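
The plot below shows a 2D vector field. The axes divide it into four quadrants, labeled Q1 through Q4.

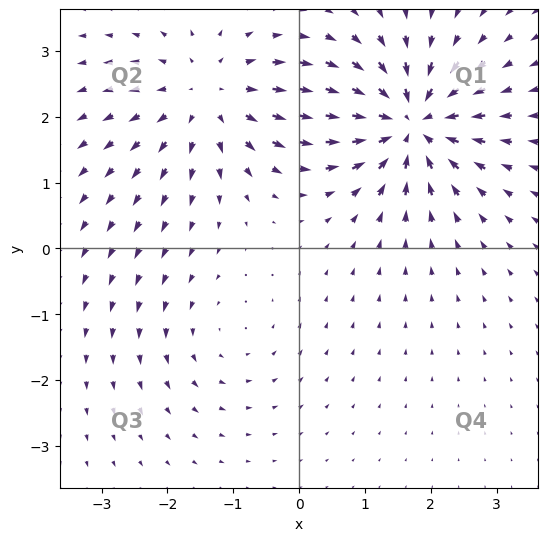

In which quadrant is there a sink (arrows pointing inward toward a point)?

Q1

The sink sits at approximately (1.7, 1.9), which lies in quadrant Q1. The divergence there is about -7, negative as expected for a sink.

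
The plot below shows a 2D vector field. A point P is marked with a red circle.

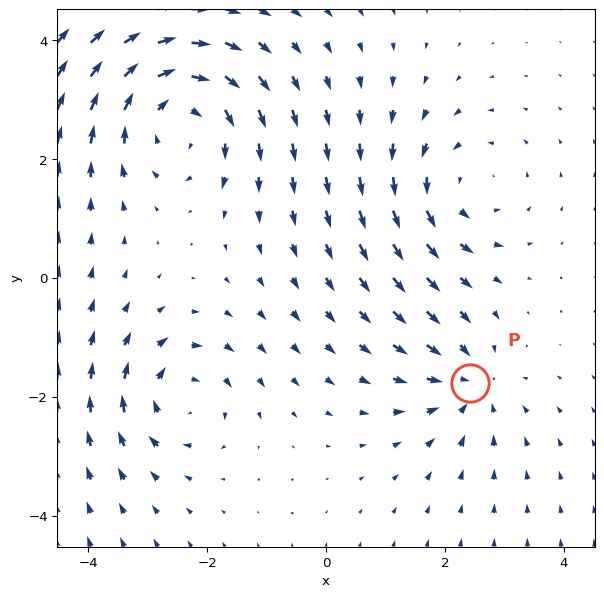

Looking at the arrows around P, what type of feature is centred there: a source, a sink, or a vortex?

sink

At P (2.4, -1.8) the arrows converge inward. Divergence about -3, curl ≈0 — negative divergence with near-zero curl is a sink.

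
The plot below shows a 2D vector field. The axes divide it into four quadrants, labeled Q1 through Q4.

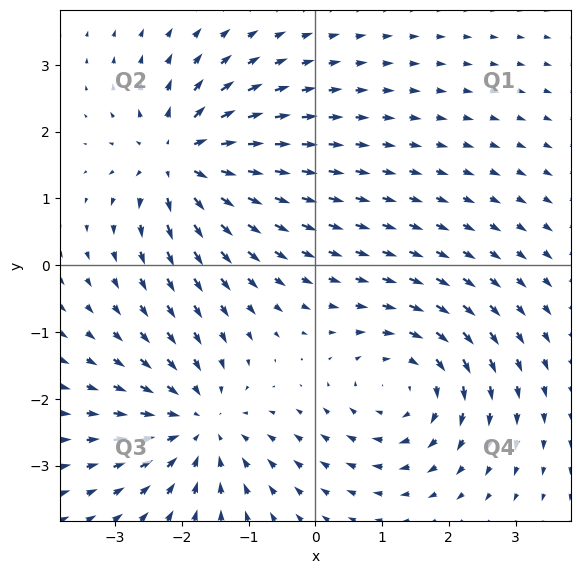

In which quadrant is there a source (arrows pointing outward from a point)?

The source sits at approximately (-2.0, 1.6), which lies in quadrant Q2. The divergence there is about +6, positive as expected for a source.

Q2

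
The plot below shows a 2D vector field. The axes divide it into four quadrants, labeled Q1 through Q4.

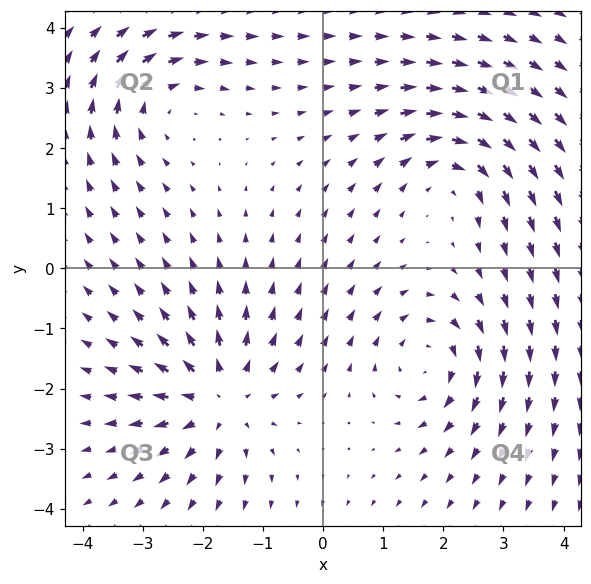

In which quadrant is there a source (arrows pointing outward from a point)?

Q3

The source sits at approximately (-1.7, -2.2), which lies in quadrant Q3. The divergence there is about +5, positive as expected for a source.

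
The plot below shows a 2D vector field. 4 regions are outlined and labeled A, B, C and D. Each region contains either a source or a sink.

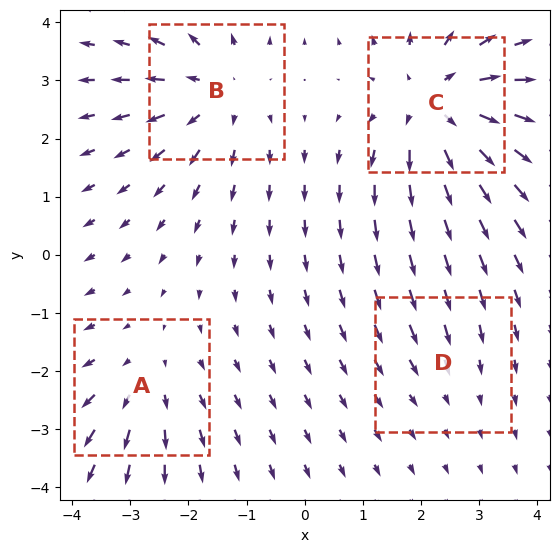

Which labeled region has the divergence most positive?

Divergence at each region's feature centre — A: about +3, B: about +4, C: about +6, D: about -2. Region C is most positive.

C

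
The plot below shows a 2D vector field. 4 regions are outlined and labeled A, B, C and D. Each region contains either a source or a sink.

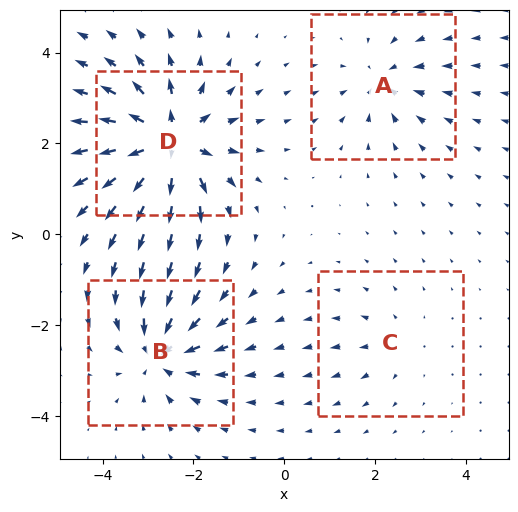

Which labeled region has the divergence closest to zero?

C

Divergence at each region's feature centre — A: about -4, B: about -6, C: about +2, D: about +8. Region C is closest to zero.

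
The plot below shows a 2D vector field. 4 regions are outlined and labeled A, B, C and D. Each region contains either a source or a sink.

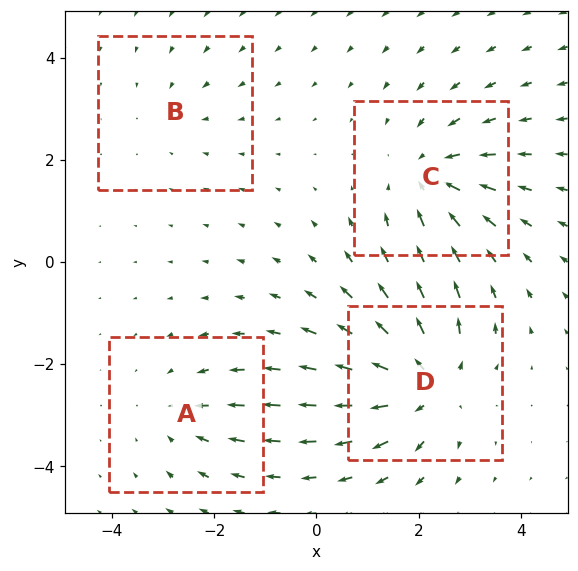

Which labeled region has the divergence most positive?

Divergence at each region's feature centre — A: about -3, B: about -2, C: about -5, D: about +6. Region D is most positive.

D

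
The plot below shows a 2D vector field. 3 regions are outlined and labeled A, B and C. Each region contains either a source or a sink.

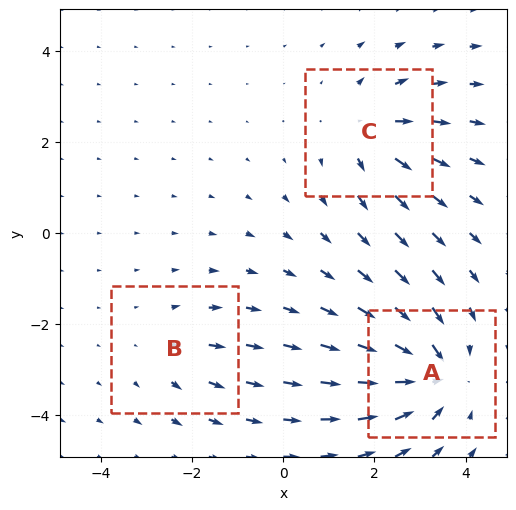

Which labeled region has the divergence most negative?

Divergence at each region's feature centre — A: about -5, B: about +2, C: about +3. Region A is most negative.

A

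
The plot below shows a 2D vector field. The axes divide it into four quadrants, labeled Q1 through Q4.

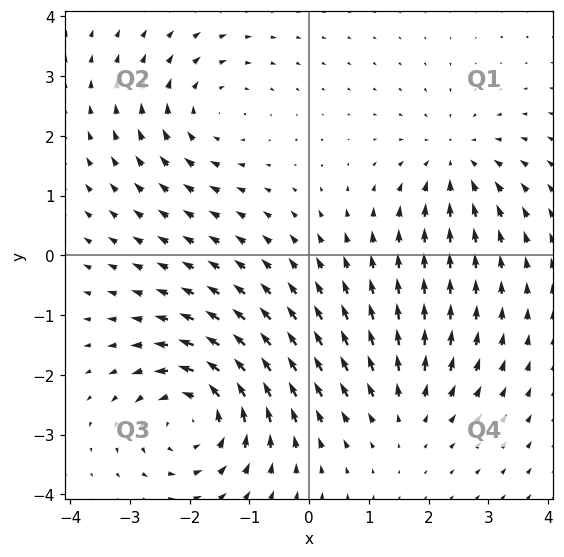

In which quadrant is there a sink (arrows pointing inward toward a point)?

The sink sits at approximately (2.5, 1.6), which lies in quadrant Q1. The divergence there is about -3, negative as expected for a sink.

Q1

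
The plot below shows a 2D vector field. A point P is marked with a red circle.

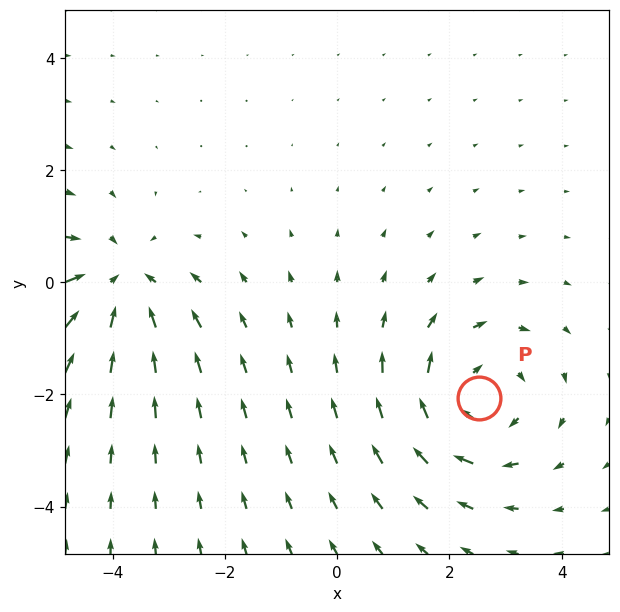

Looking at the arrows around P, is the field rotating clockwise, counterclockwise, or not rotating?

clockwise

Near P at (2.5, -2.1) the arrows circulate clockwise. The curl (z-component) there is about -3; negative curl means clockwise rotation.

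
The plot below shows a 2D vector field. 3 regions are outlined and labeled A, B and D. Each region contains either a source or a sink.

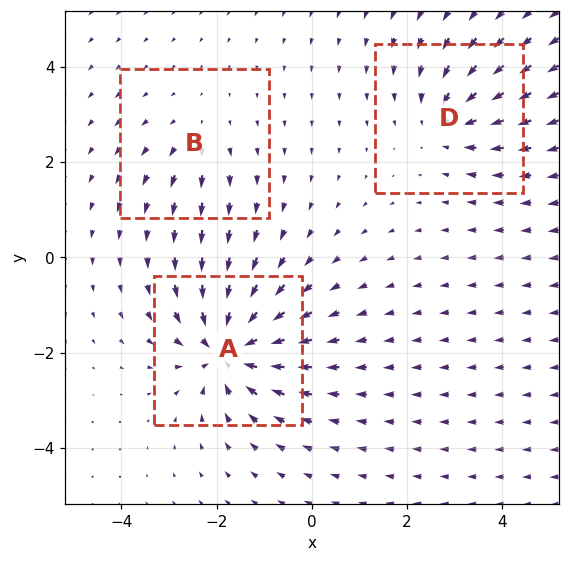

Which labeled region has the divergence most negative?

Divergence at each region's feature centre — A: about -6, B: about +2, D: about -4. Region A is most negative.

A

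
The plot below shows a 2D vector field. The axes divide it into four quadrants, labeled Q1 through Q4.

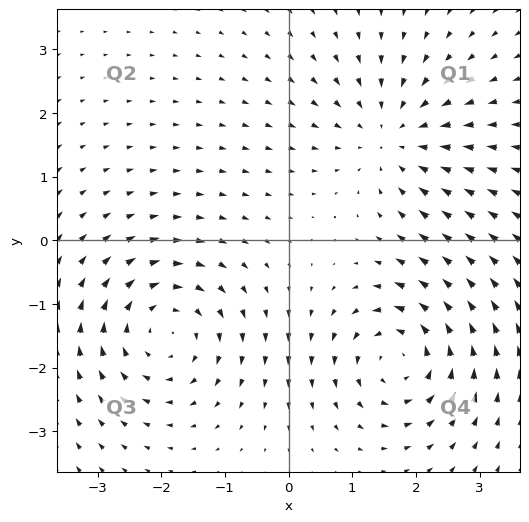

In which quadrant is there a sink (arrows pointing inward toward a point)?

Q1

The sink sits at approximately (1.6, 1.6), which lies in quadrant Q1. The divergence there is about -4, negative as expected for a sink.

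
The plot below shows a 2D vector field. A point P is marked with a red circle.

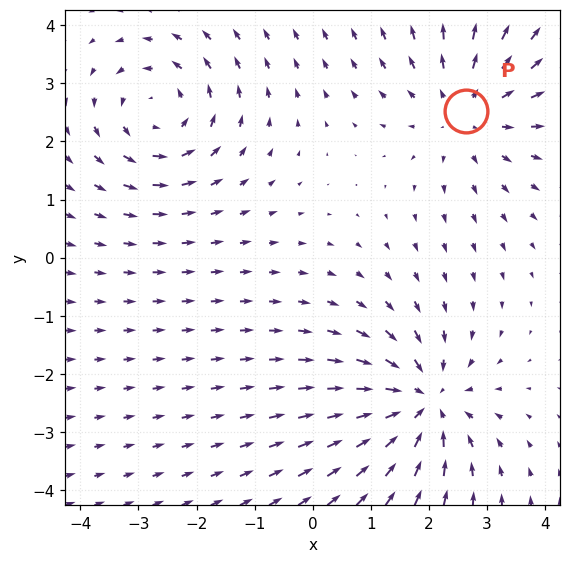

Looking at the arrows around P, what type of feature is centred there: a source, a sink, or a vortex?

At P (2.6, 2.5) the arrows spread outward. Divergence about +3, curl ≈0 — positive divergence with near-zero curl is a source.

source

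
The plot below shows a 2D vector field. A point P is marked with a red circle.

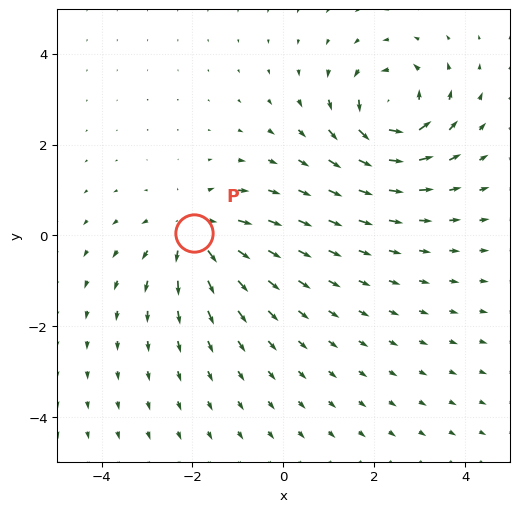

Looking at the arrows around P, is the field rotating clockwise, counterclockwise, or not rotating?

Near P at (-2.0, 0.1) the arrows show no circulation. The curl there is ≈0.

not rotating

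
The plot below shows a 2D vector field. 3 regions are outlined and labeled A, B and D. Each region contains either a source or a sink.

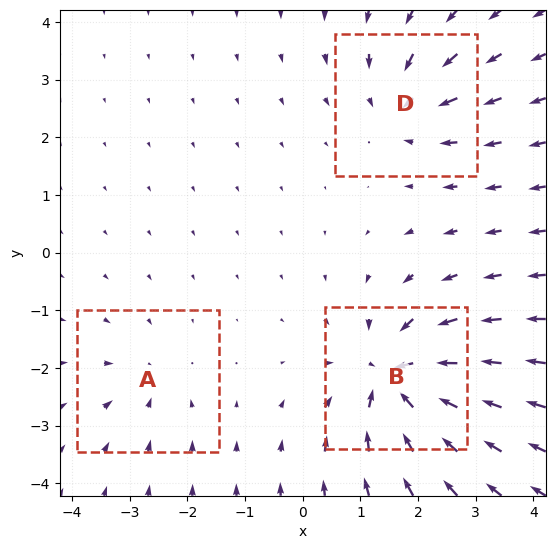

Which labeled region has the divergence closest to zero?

Divergence at each region's feature centre — A: about -3, B: about -6, D: about -4. Region A is closest to zero.

A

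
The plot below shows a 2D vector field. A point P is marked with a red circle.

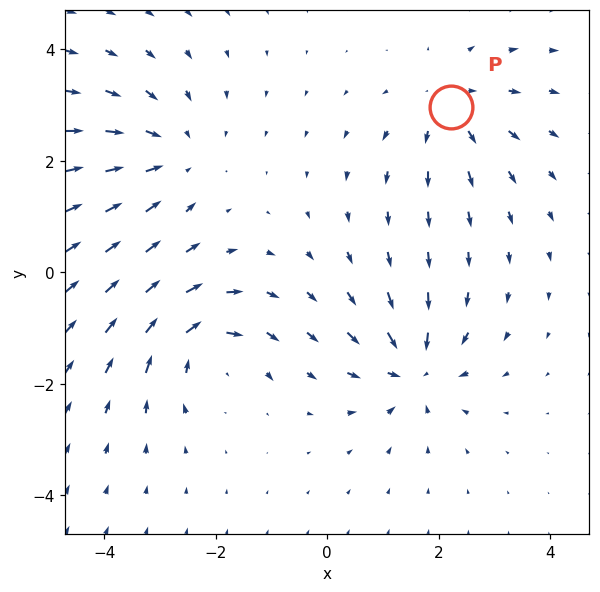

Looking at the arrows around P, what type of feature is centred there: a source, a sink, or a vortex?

At P (2.2, 3.0) the arrows spread outward. Divergence about +3, curl ≈0 — positive divergence with near-zero curl is a source.

source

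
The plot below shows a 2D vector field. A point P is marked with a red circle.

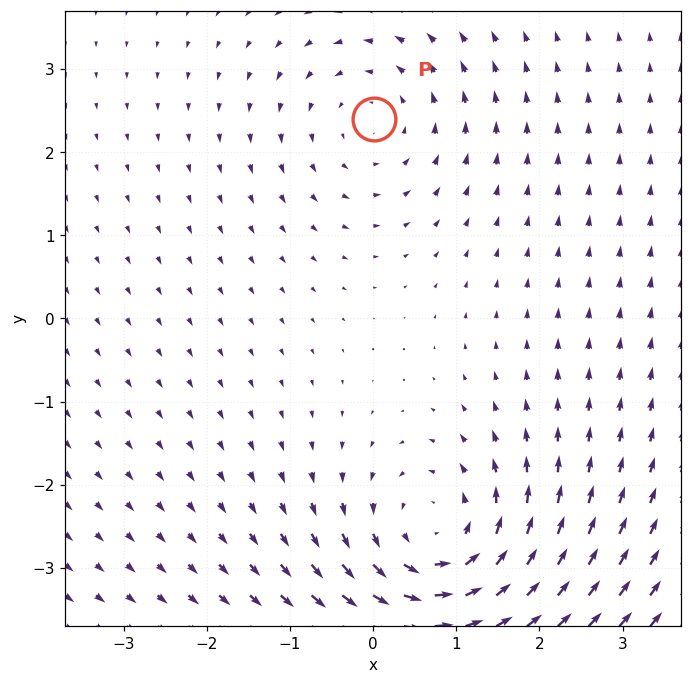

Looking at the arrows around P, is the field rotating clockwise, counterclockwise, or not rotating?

Near P at (0.0, 2.4) the arrows circulate counterclockwise. The curl (z-component) there is about +3; positive curl means counterclockwise rotation.

counterclockwise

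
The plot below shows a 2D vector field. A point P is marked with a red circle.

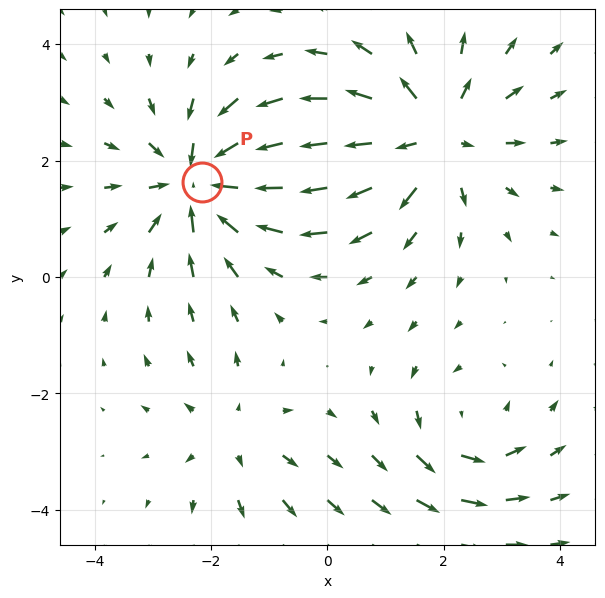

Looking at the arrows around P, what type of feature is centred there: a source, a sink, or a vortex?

sink

At P (-2.2, 1.6) the arrows converge inward. Divergence about -5, curl ≈0 — negative divergence with near-zero curl is a sink.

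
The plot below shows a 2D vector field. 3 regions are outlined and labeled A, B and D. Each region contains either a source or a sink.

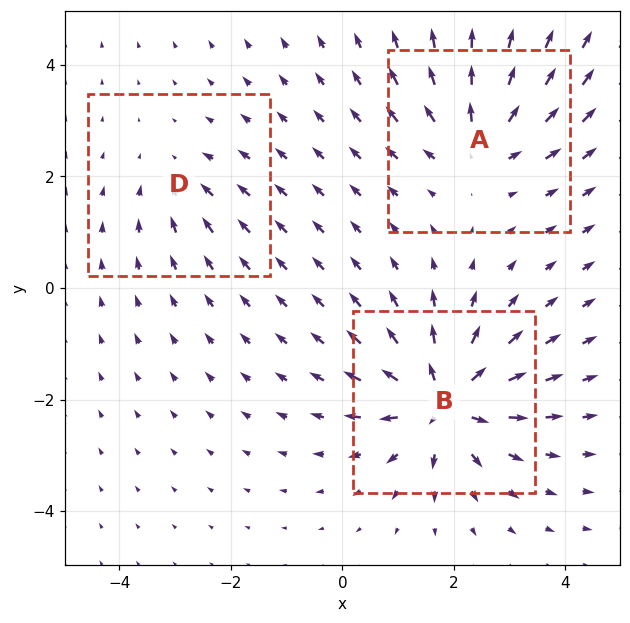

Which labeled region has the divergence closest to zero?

D

Divergence at each region's feature centre — A: about +4, B: about +6, D: about -2. Region D is closest to zero.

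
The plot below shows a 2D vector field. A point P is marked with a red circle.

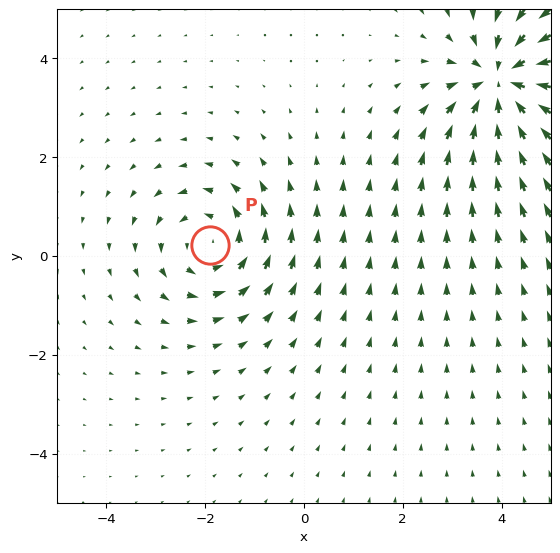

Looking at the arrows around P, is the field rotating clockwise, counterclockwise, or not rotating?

Near P at (-1.9, 0.2) the arrows circulate counterclockwise. The curl (z-component) there is about +3; positive curl means counterclockwise rotation.

counterclockwise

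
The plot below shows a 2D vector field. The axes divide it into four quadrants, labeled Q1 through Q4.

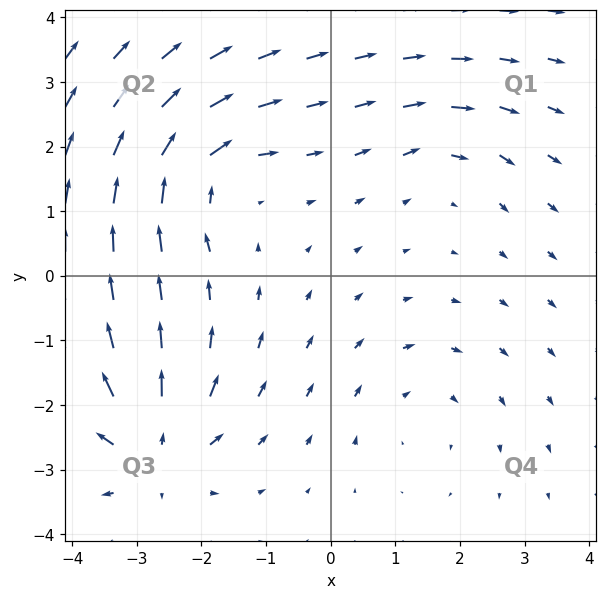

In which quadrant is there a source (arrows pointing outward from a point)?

The source sits at approximately (-2.7, -2.7), which lies in quadrant Q3. The divergence there is about +7, positive as expected for a source.

Q3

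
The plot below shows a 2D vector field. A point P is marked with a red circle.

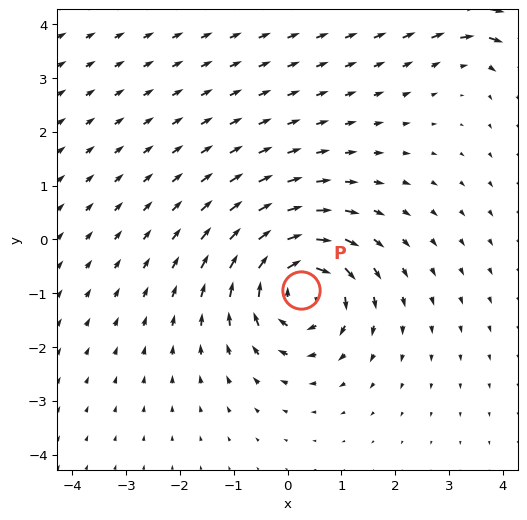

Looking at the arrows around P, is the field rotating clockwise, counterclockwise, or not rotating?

Near P at (0.3, -0.9) the arrows circulate clockwise. The curl (z-component) there is about -5; negative curl means clockwise rotation.

clockwise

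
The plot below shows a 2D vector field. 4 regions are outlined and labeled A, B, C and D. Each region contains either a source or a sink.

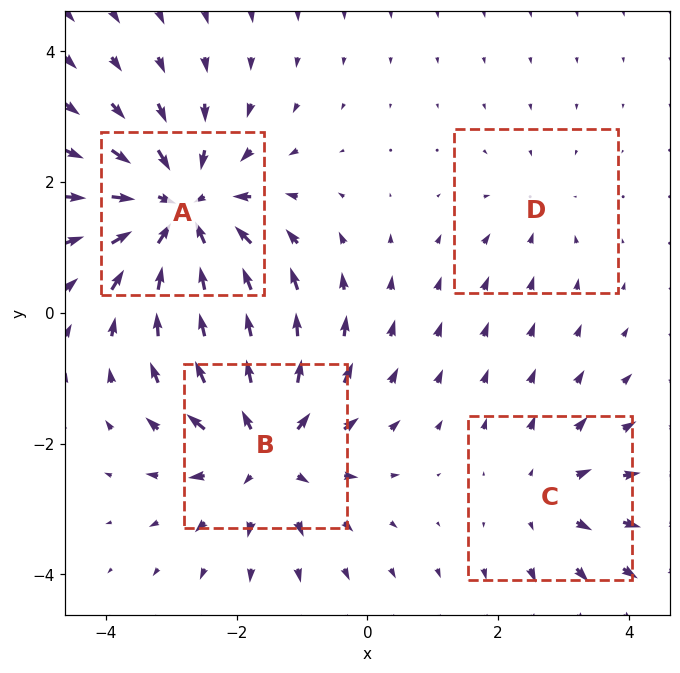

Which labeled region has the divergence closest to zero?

Divergence at each region's feature centre — A: about -6, B: about +5, C: about +3, D: about -2. Region D is closest to zero.

D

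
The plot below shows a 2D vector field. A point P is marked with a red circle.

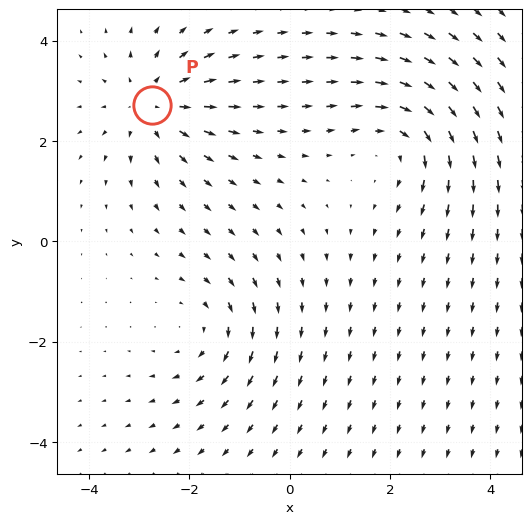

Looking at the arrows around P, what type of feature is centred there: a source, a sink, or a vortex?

At P (-2.7, 2.7) the arrows spread outward. Divergence about +3, curl ≈0 — positive divergence with near-zero curl is a source.

source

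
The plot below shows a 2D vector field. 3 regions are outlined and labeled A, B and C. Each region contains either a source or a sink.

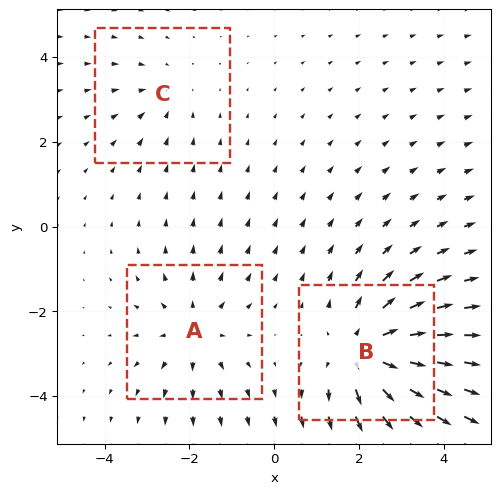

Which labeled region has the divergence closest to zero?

Divergence at each region's feature centre — A: about +3, B: about +4, C: about -2. Region C is closest to zero.

C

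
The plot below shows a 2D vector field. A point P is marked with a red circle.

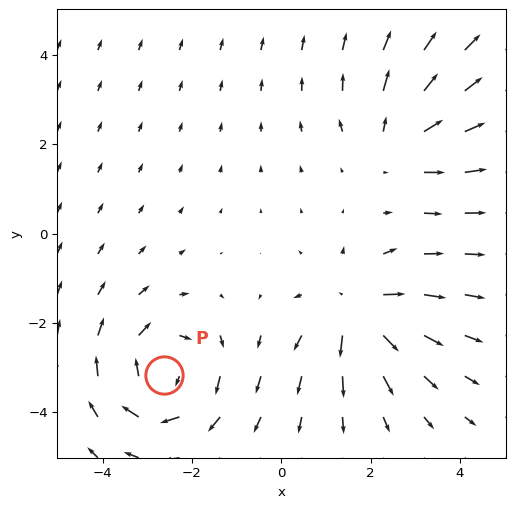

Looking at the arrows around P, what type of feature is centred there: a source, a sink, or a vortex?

At P (-2.6, -3.2) the arrows circulate clockwise. Divergence ≈0, curl about -5 — near-zero divergence with nonzero curl is a vortex.

vortex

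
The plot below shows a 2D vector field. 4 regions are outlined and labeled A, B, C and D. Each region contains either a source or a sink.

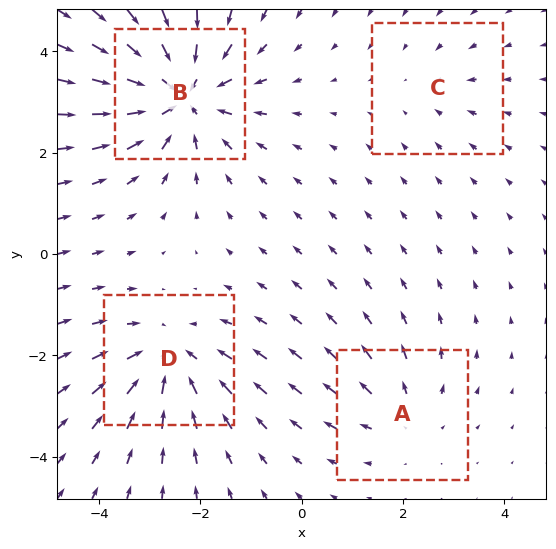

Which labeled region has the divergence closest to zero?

C

Divergence at each region's feature centre — A: about +3, B: about -7, C: about -2, D: about -5. Region C is closest to zero.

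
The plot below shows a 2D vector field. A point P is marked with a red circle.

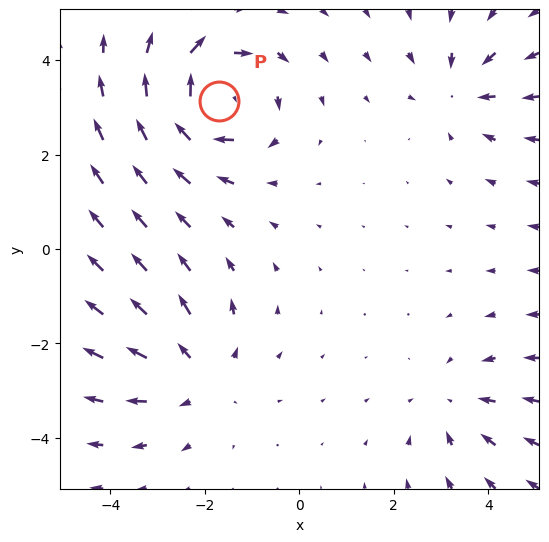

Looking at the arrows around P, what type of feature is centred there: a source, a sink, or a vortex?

At P (-1.7, 3.1) the arrows circulate clockwise. Divergence ≈0, curl about -5 — near-zero divergence with nonzero curl is a vortex.

vortex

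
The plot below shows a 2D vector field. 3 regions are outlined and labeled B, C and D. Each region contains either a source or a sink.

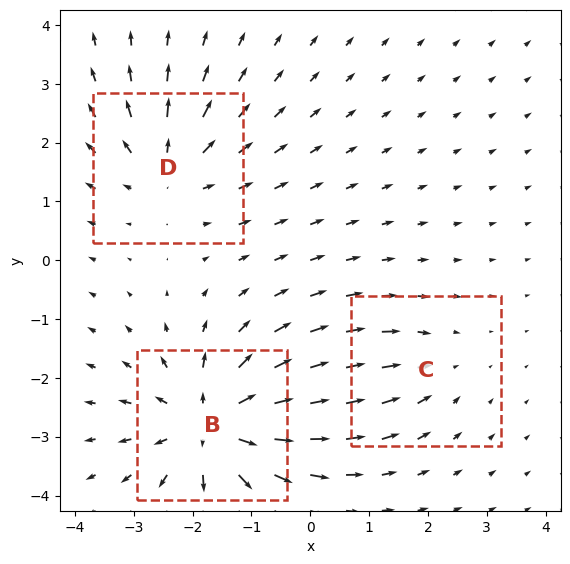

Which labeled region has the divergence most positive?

Divergence at each region's feature centre — B: about +5, C: about -2, D: about +3. Region B is most positive.

B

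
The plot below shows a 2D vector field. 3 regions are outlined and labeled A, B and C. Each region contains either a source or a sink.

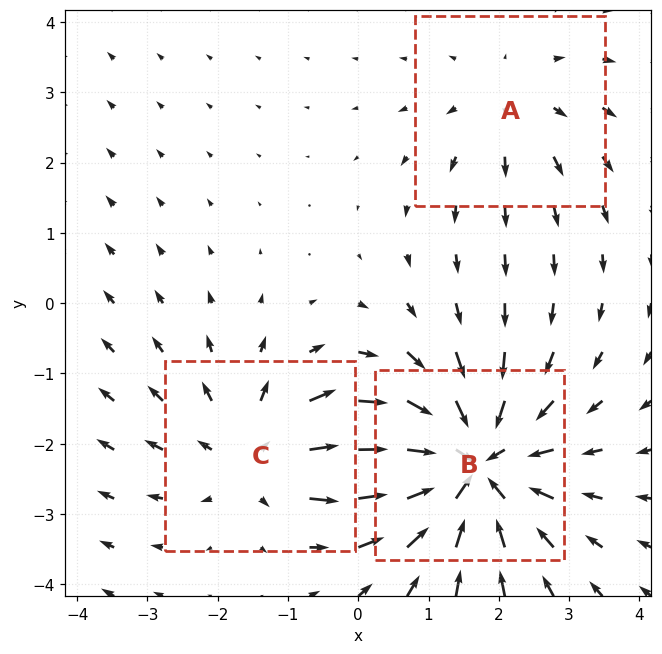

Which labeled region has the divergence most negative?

B

Divergence at each region's feature centre — A: about +2, B: about -5, C: about +3. Region B is most negative.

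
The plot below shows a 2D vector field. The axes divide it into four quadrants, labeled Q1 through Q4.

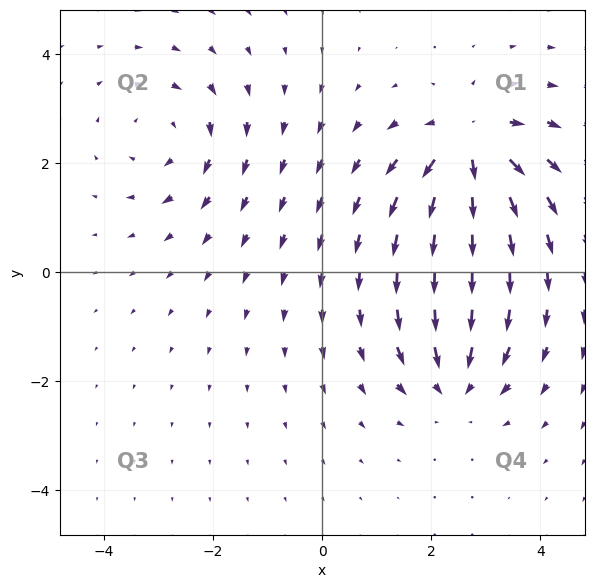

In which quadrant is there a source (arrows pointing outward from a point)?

The source sits at approximately (2.7, 2.3), which lies in quadrant Q1. The divergence there is about +6, positive as expected for a source.

Q1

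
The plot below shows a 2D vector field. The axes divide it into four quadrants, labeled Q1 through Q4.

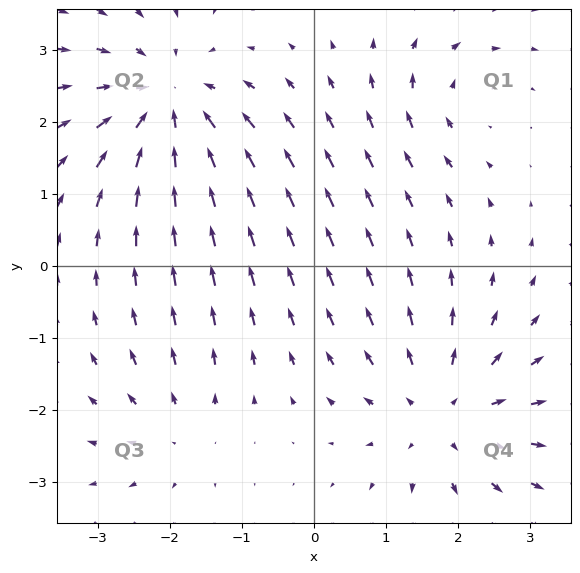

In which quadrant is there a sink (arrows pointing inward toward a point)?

Q2

The sink sits at approximately (-2.0, 2.3), which lies in quadrant Q2. The divergence there is about -5, negative as expected for a sink.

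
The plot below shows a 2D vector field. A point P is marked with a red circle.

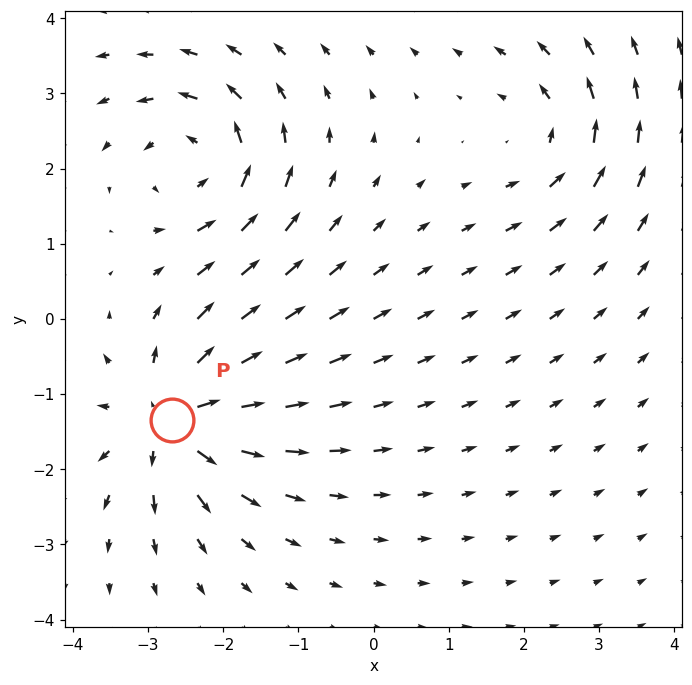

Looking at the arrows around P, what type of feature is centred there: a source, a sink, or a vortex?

source

At P (-2.7, -1.3) the arrows spread outward. Divergence about +7, curl ≈0 — positive divergence with near-zero curl is a source.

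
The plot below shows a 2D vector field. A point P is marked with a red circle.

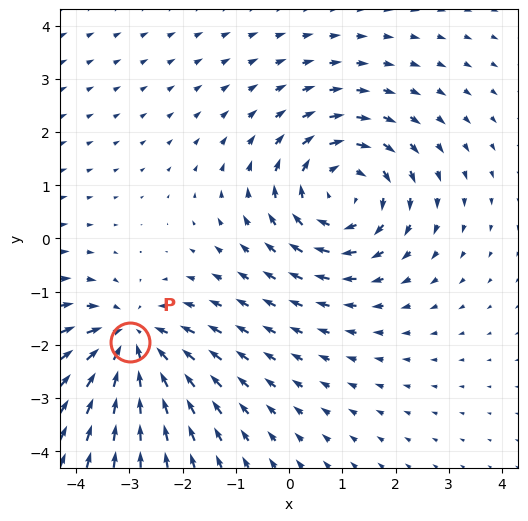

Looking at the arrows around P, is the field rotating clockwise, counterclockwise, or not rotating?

not rotating

Near P at (-3.0, -2.0) the arrows show no circulation. The curl there is ≈0.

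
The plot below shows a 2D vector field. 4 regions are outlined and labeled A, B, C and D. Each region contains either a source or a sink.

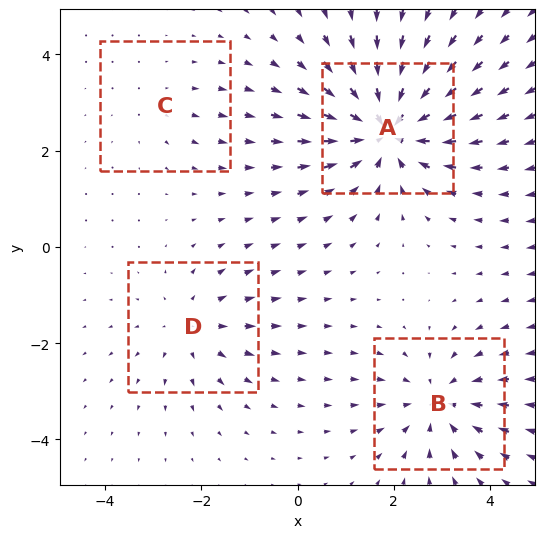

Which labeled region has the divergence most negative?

A

Divergence at each region's feature centre — A: about -7, B: about -4, C: about +2, D: about +3. Region A is most negative.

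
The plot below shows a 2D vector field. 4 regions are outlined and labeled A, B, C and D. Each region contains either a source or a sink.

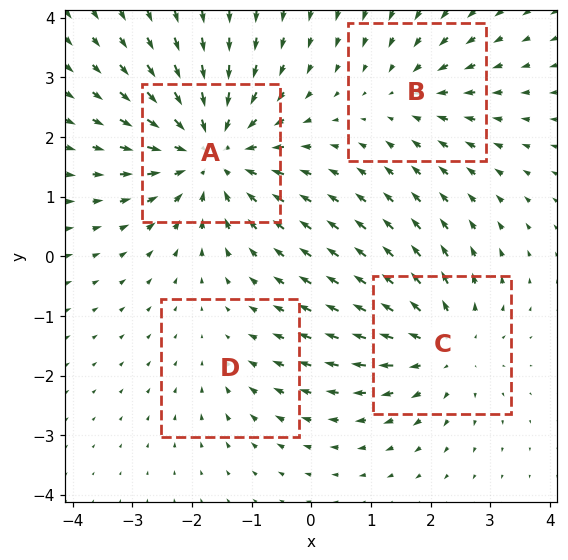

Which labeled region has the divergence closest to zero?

Divergence at each region's feature centre — A: about -6, B: about -3, C: about +4, D: about -2. Region D is closest to zero.

D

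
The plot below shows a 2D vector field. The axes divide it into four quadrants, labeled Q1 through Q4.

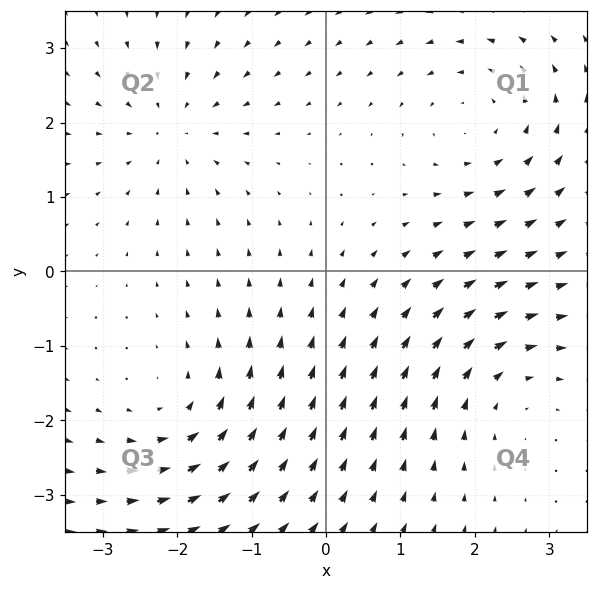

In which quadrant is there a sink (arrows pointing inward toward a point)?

Q2

The sink sits at approximately (-2.1, 1.9), which lies in quadrant Q2. The divergence there is about -3, negative as expected for a sink.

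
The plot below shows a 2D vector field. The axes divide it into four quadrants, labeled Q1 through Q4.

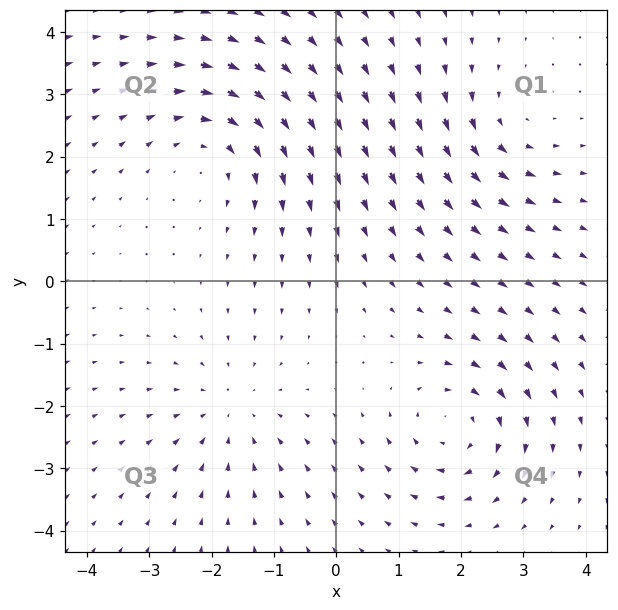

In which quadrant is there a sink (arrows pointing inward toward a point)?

Q3

The sink sits at approximately (-1.7, -2.1), which lies in quadrant Q3. The divergence there is about -3, negative as expected for a sink.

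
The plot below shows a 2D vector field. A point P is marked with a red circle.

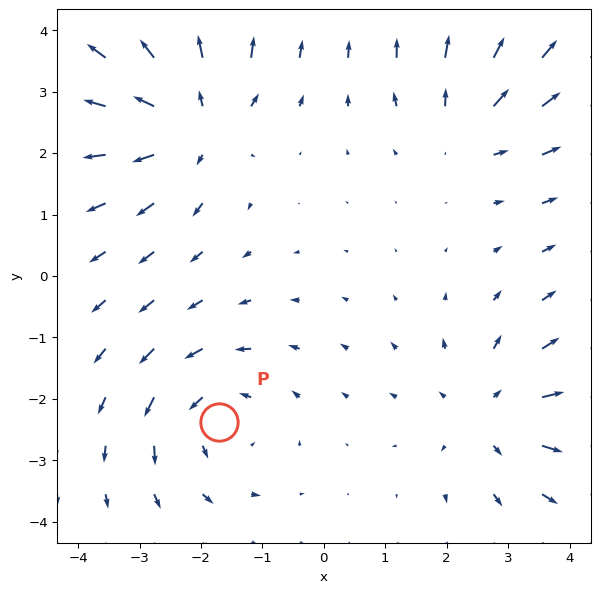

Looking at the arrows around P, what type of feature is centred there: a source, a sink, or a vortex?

At P (-1.7, -2.4) the arrows circulate counterclockwise. Divergence ≈0, curl about +4 — near-zero divergence with nonzero curl is a vortex.

vortex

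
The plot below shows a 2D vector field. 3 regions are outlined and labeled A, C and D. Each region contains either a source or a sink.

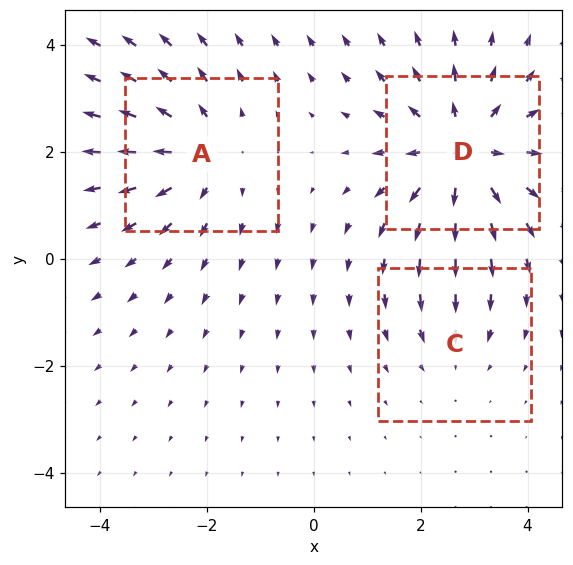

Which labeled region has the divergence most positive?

D

Divergence at each region's feature centre — A: about +3, C: about -2, D: about +4. Region D is most positive.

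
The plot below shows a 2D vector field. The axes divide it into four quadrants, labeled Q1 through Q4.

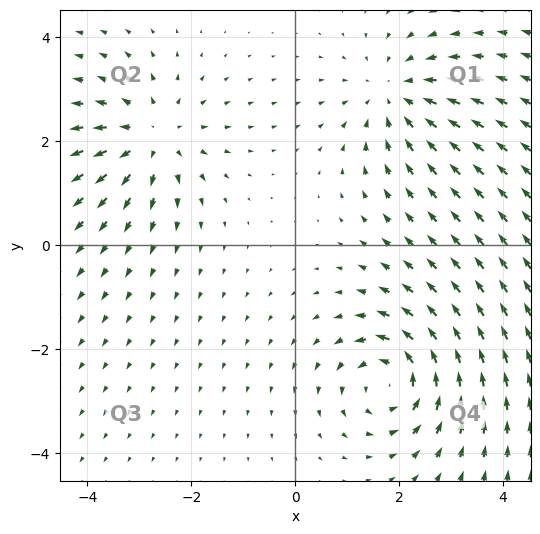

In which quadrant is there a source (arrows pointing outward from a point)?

Q2

The source sits at approximately (-2.8, 2.1), which lies in quadrant Q2. The divergence there is about +5, positive as expected for a source.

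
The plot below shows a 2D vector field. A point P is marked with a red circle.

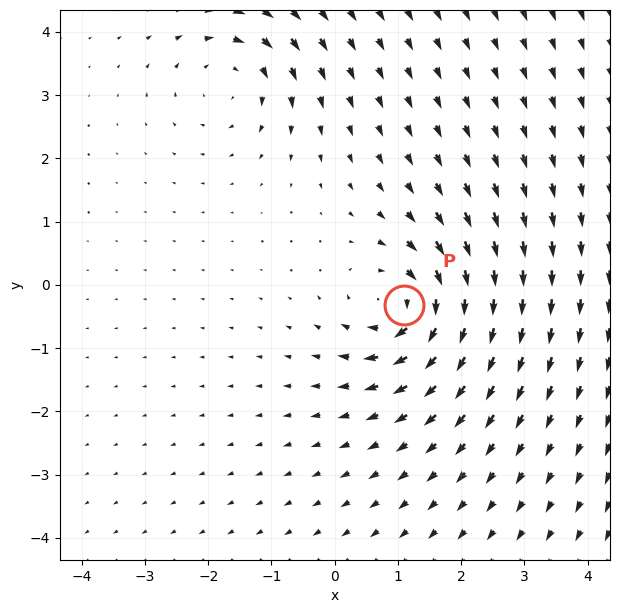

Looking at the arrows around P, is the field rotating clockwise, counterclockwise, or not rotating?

Near P at (1.1, -0.3) the arrows circulate clockwise. The curl (z-component) there is about -6; negative curl means clockwise rotation.

clockwise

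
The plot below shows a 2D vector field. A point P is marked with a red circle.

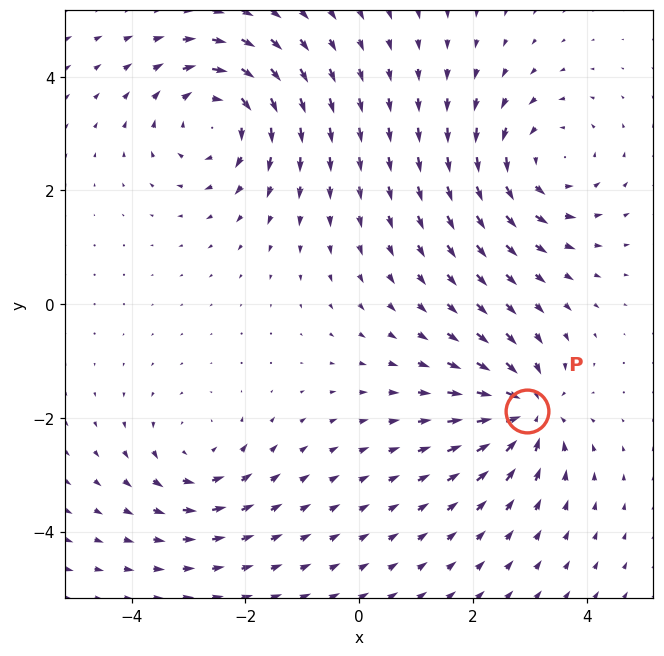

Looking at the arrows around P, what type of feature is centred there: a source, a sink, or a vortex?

At P (3.0, -1.9) the arrows converge inward. Divergence about -5, curl ≈0 — negative divergence with near-zero curl is a sink.

sink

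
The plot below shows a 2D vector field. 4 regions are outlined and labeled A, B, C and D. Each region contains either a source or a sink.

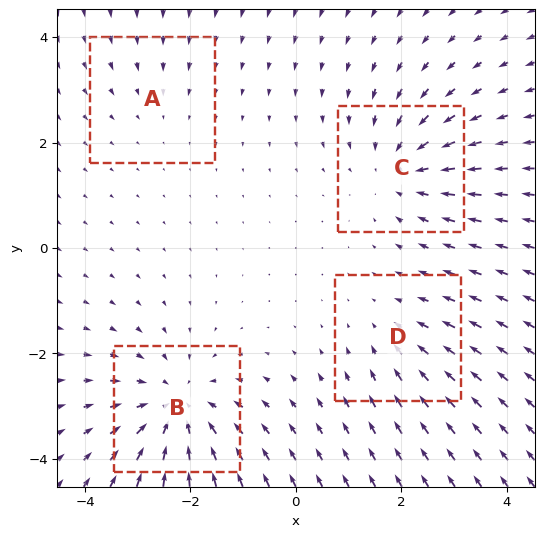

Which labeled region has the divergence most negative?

Divergence at each region's feature centre — A: about -2, B: about -6, C: about -4, D: about -3. Region B is most negative.

B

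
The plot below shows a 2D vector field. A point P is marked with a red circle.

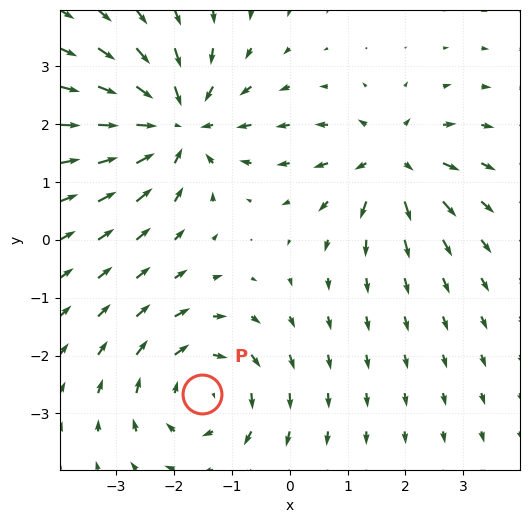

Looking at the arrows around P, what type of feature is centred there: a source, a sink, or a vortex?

vortex

At P (-1.5, -2.7) the arrows circulate clockwise. Divergence ≈0, curl about -3 — near-zero divergence with nonzero curl is a vortex.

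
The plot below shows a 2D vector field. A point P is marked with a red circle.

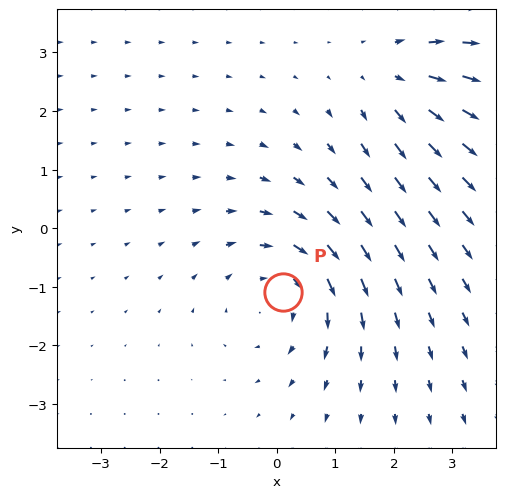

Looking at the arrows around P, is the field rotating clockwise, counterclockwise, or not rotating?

Near P at (0.1, -1.1) the arrows circulate clockwise. The curl (z-component) there is about -4; negative curl means clockwise rotation.

clockwise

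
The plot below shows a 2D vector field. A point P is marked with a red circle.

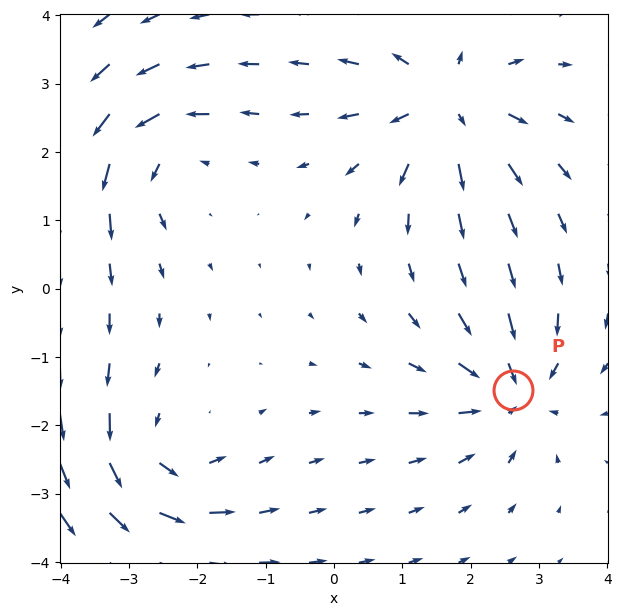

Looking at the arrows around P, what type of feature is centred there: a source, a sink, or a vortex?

At P (2.6, -1.5) the arrows converge inward. Divergence about -4, curl ≈0 — negative divergence with near-zero curl is a sink.

sink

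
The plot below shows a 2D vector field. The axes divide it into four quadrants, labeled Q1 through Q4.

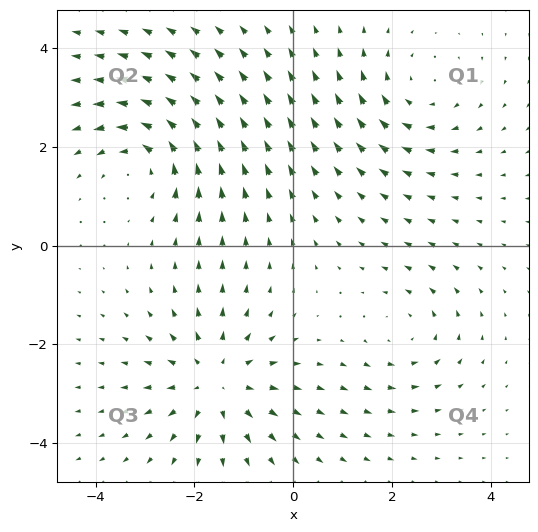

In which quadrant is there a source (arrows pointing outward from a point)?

The source sits at approximately (-1.6, -2.8), which lies in quadrant Q3. The divergence there is about +4, positive as expected for a source.

Q3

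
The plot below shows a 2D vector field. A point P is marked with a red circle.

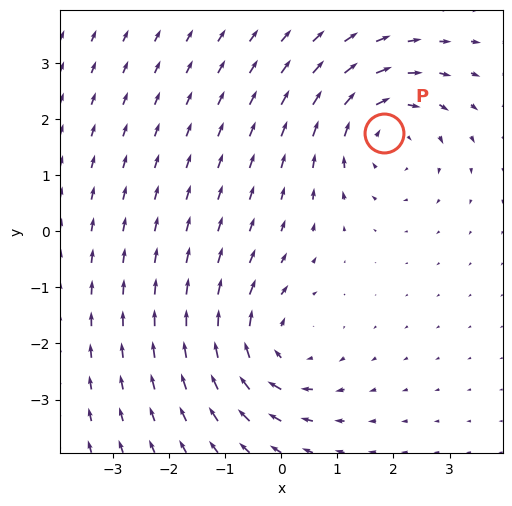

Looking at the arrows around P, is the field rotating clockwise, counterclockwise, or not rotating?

Near P at (1.8, 1.7) the arrows circulate clockwise. The curl (z-component) there is about -4; negative curl means clockwise rotation.

clockwise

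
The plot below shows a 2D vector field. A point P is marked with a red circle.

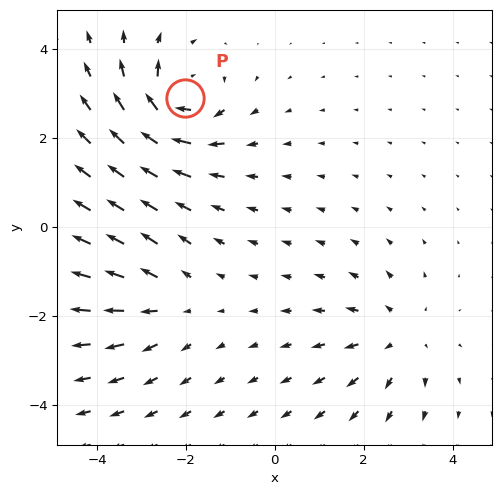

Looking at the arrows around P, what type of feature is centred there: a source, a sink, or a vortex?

vortex

At P (-2.0, 2.9) the arrows circulate clockwise. Divergence ≈0, curl about -7 — near-zero divergence with nonzero curl is a vortex.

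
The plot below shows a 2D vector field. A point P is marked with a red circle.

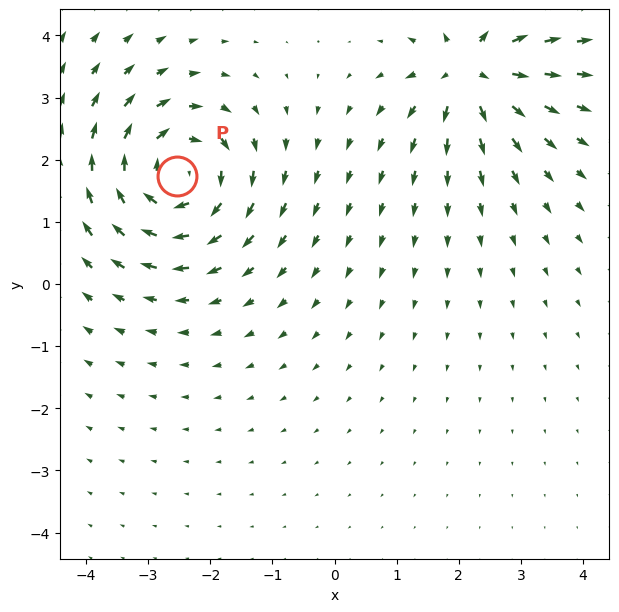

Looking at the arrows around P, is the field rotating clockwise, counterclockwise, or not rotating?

clockwise

Near P at (-2.5, 1.7) the arrows circulate clockwise. The curl (z-component) there is about -4; negative curl means clockwise rotation.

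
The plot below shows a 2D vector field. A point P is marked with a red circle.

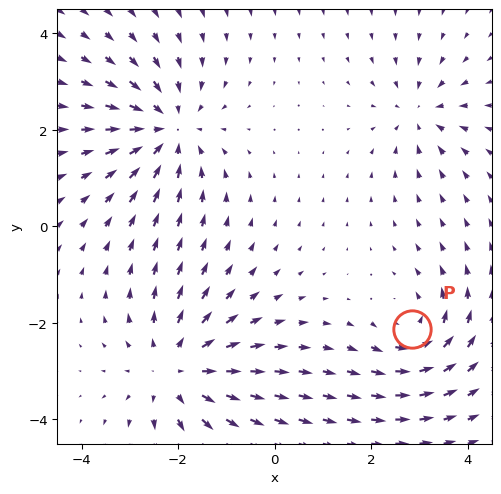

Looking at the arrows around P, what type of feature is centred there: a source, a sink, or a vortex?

vortex

At P (2.9, -2.1) the arrows circulate counterclockwise. Divergence ≈0, curl about +4 — near-zero divergence with nonzero curl is a vortex.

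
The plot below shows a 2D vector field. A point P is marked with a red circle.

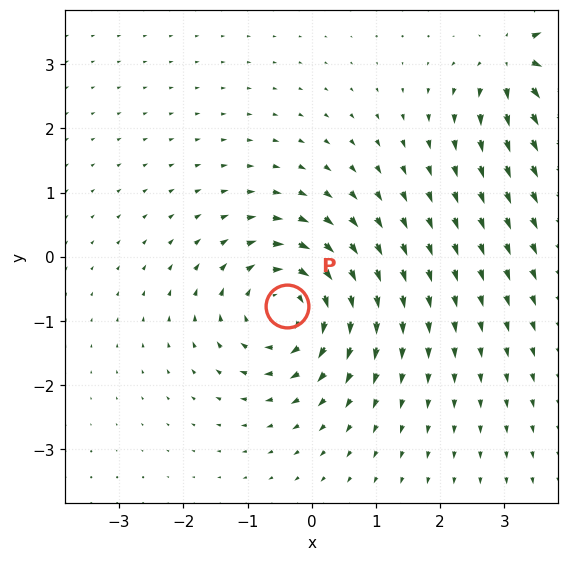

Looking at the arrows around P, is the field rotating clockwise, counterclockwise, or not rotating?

clockwise

Near P at (-0.4, -0.8) the arrows circulate clockwise. The curl (z-component) there is about -5; negative curl means clockwise rotation.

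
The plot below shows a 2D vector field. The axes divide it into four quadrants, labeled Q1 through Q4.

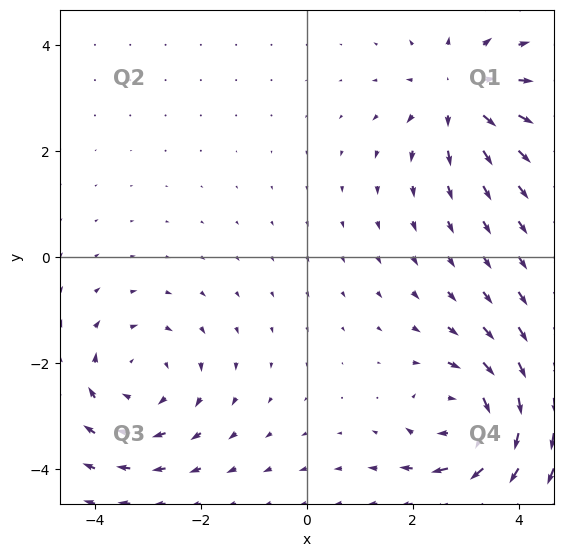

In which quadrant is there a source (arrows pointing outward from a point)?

The source sits at approximately (2.9, 3.0), which lies in quadrant Q1. The divergence there is about +5, positive as expected for a source.

Q1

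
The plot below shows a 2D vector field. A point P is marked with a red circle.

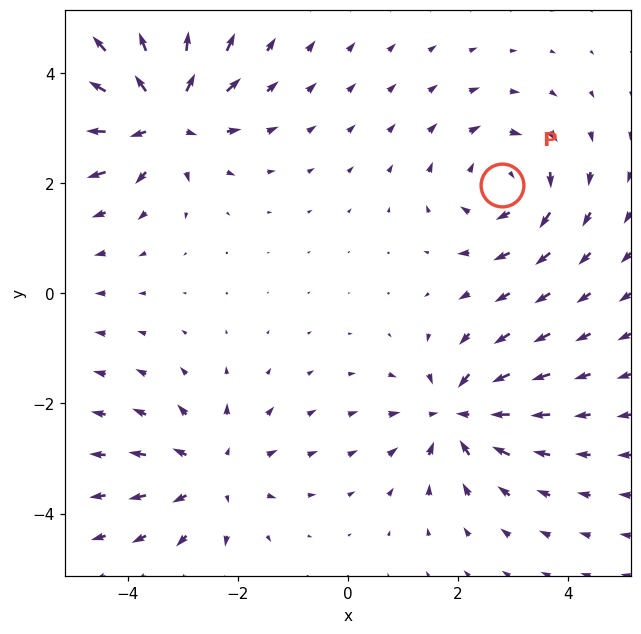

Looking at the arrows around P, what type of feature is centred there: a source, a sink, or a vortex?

vortex

At P (2.8, 2.0) the arrows circulate clockwise. Divergence ≈0, curl about -4 — near-zero divergence with nonzero curl is a vortex.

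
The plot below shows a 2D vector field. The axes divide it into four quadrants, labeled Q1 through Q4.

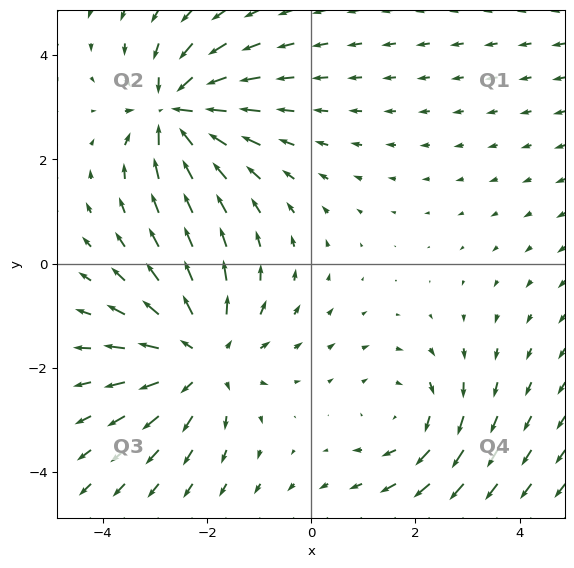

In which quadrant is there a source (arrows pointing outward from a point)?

The source sits at approximately (-2.1, -1.8), which lies in quadrant Q3. The divergence there is about +3, positive as expected for a source.

Q3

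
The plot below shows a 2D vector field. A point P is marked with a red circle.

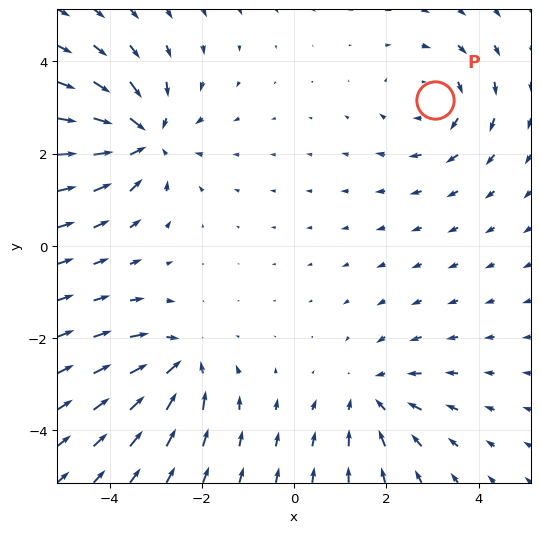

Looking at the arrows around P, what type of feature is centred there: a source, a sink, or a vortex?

At P (3.0, 3.2) the arrows circulate clockwise. Divergence ≈0, curl about -3 — near-zero divergence with nonzero curl is a vortex.

vortex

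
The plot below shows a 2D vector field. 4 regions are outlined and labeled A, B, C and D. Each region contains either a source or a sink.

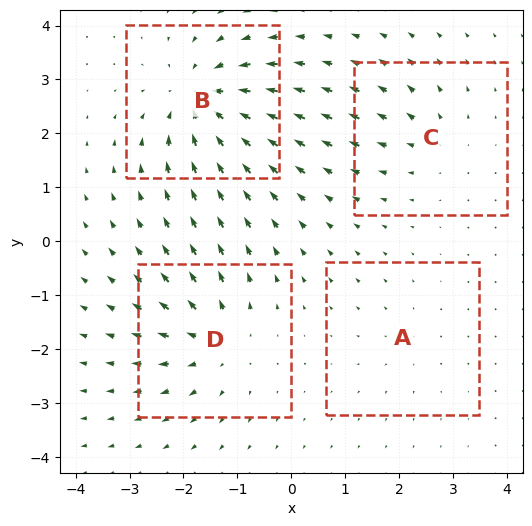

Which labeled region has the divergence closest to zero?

Divergence at each region's feature centre — A: about +2, B: about -7, C: about +3, D: about +6. Region A is closest to zero.

A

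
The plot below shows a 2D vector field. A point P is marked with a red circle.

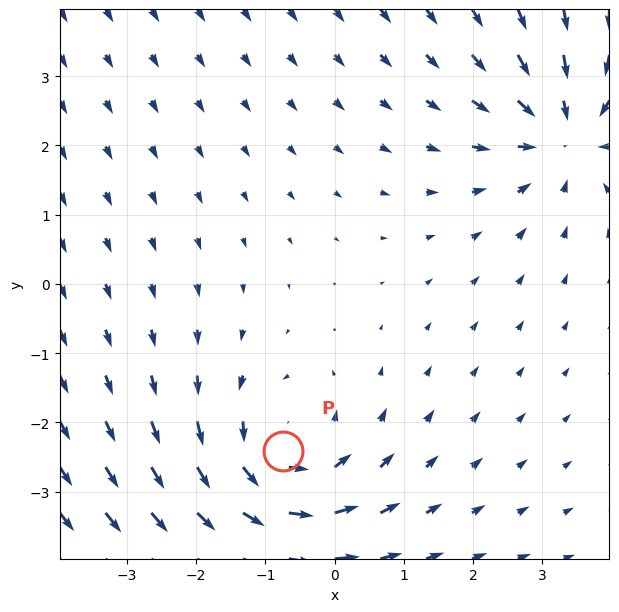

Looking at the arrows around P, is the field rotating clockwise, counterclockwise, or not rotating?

counterclockwise

Near P at (-0.7, -2.4) the arrows circulate counterclockwise. The curl (z-component) there is about +4; positive curl means counterclockwise rotation.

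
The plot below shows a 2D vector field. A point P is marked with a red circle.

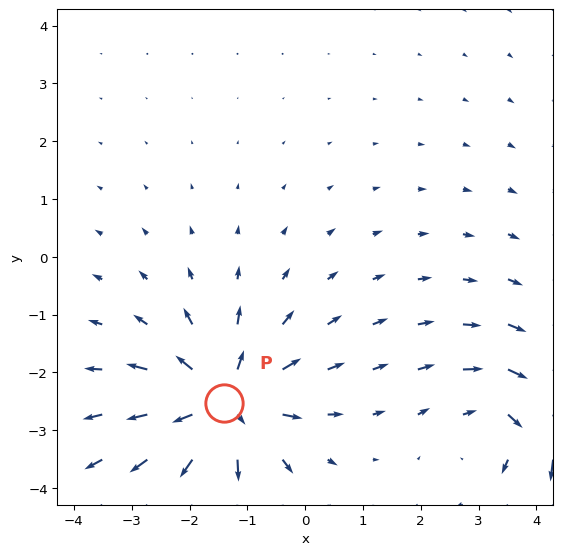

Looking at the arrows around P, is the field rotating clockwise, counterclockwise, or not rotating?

not rotating

Near P at (-1.4, -2.5) the arrows show no circulation. The curl there is ≈0.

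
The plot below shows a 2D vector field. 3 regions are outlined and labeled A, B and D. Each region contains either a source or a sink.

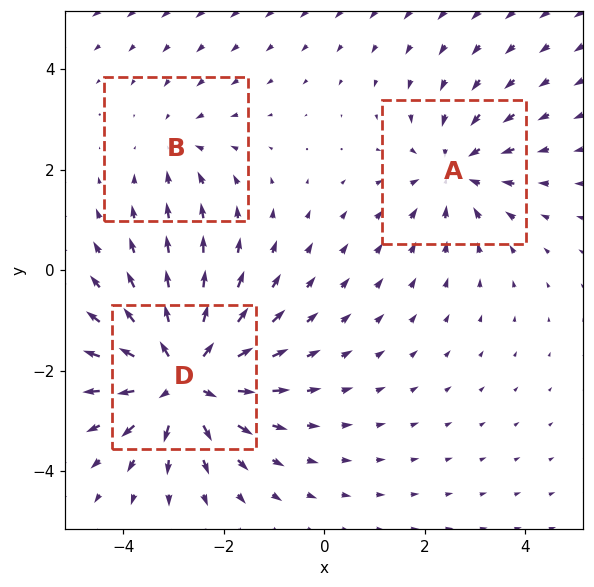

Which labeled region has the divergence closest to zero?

Divergence at each region's feature centre — A: about -3, B: about -2, D: about +5. Region B is closest to zero.

B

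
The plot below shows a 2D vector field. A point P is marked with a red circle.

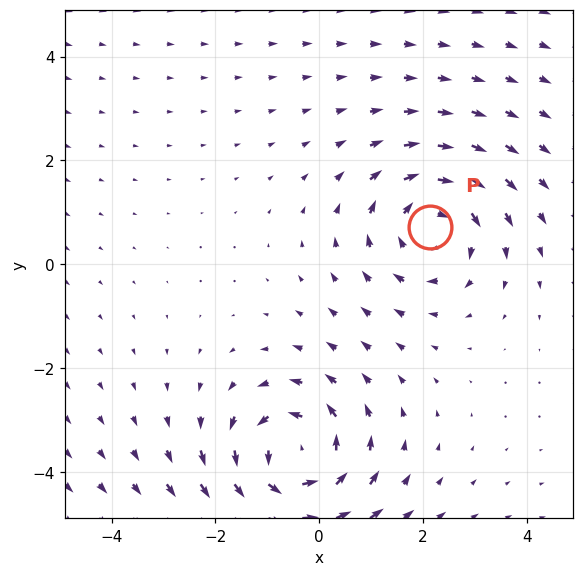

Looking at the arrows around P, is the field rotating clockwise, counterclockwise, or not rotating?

clockwise

Near P at (2.1, 0.7) the arrows circulate clockwise. The curl (z-component) there is about -4; negative curl means clockwise rotation.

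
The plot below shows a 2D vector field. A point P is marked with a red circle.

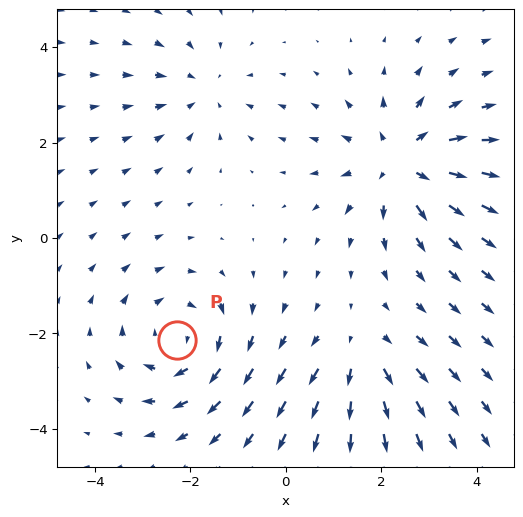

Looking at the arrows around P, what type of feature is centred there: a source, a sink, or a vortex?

vortex

At P (-2.3, -2.1) the arrows circulate clockwise. Divergence ≈0, curl about -4 — near-zero divergence with nonzero curl is a vortex.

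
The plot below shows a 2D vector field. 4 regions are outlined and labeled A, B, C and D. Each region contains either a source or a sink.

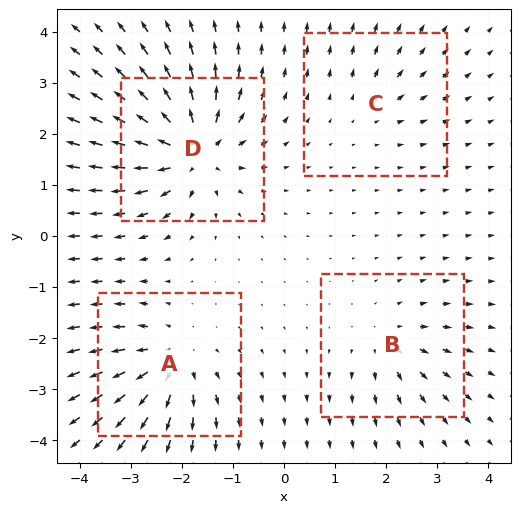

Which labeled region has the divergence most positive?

Divergence at each region's feature centre — A: about +6, B: about +4, C: about +3, D: about +8. Region D is most positive.

D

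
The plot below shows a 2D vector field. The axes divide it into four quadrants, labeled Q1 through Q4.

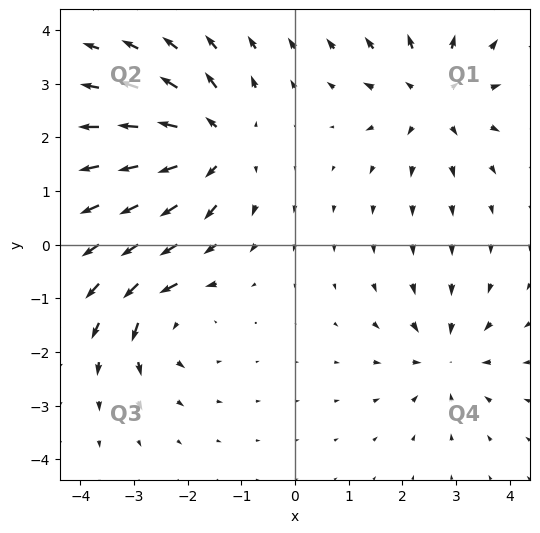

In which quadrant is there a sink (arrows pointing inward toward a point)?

The sink sits at approximately (2.8, -2.1), which lies in quadrant Q4. The divergence there is about -4, negative as expected for a sink.

Q4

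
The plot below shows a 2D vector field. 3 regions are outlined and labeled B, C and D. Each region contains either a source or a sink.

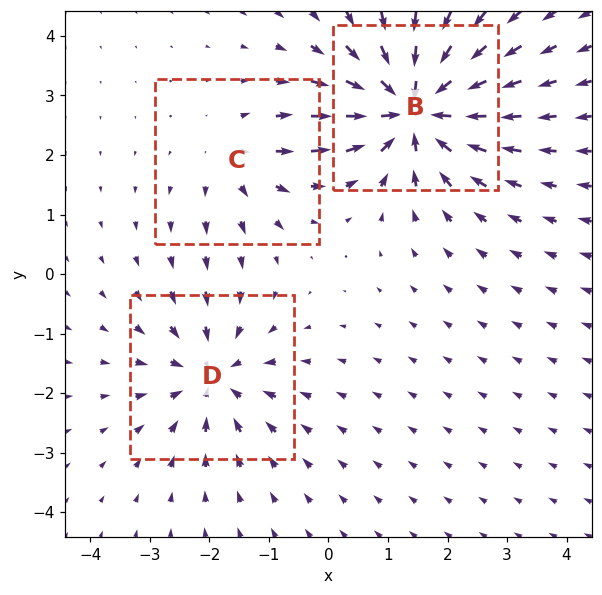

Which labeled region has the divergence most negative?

B

Divergence at each region's feature centre — B: about -5, C: about +2, D: about -3. Region B is most negative.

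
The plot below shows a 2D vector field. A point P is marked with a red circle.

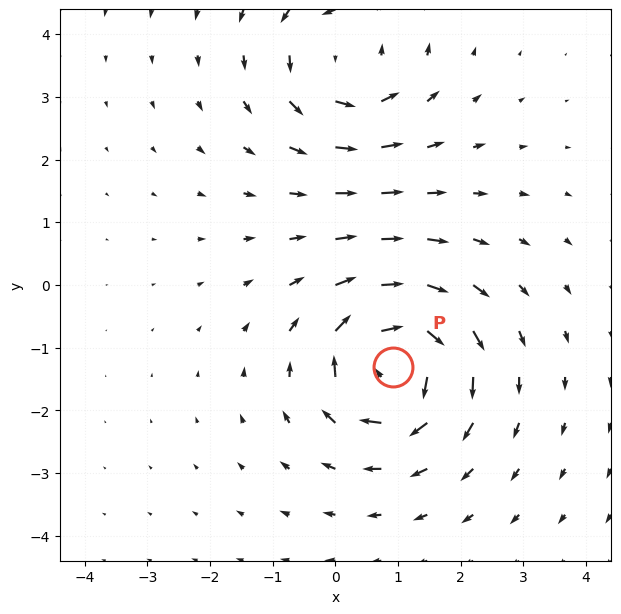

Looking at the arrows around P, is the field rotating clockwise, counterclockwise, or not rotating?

Near P at (0.9, -1.3) the arrows circulate clockwise. The curl (z-component) there is about -7; negative curl means clockwise rotation.

clockwise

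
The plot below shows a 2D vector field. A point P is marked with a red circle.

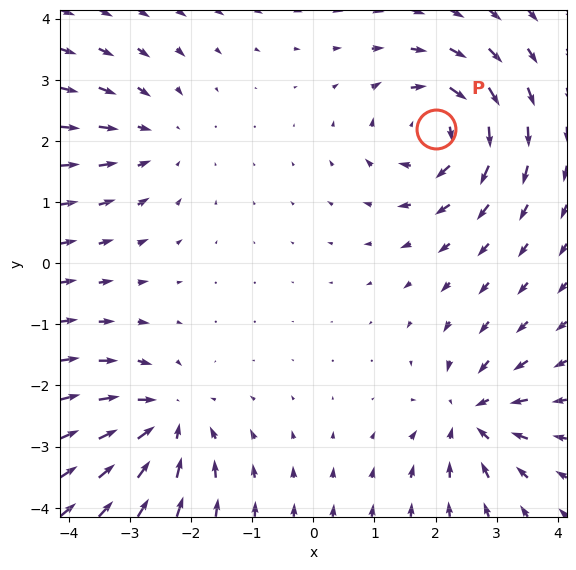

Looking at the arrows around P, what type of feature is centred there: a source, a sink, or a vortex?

At P (2.0, 2.2) the arrows circulate clockwise. Divergence ≈0, curl about -6 — near-zero divergence with nonzero curl is a vortex.

vortex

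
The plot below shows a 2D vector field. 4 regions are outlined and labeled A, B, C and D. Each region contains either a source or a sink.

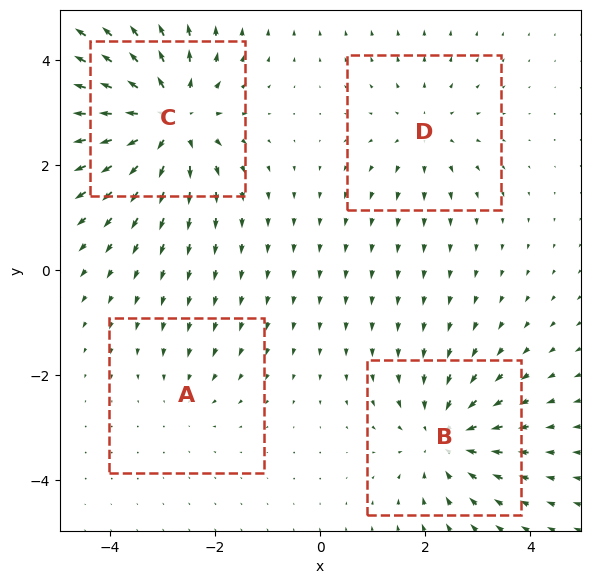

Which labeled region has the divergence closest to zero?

Divergence at each region's feature centre — A: about -2, B: about -4, C: about +6, D: about +3. Region A is closest to zero.

A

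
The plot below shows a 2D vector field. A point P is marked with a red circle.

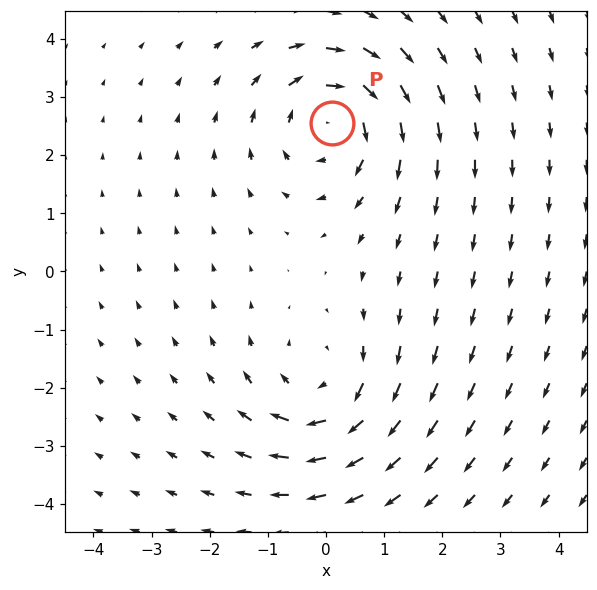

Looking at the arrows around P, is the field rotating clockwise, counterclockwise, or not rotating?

clockwise

Near P at (0.1, 2.6) the arrows circulate clockwise. The curl (z-component) there is about -4; negative curl means clockwise rotation.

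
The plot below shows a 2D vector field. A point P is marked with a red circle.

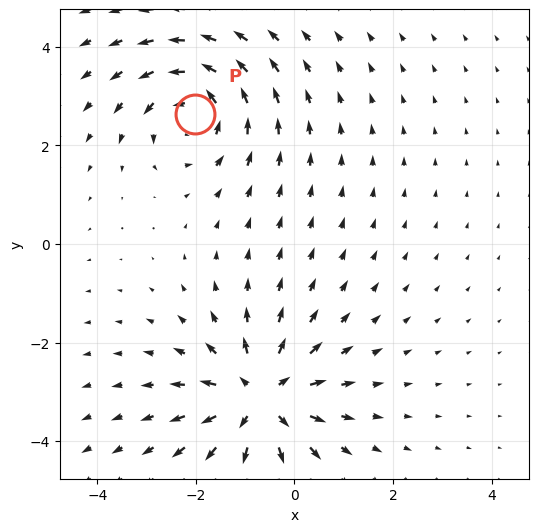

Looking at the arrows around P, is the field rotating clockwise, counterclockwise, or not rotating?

counterclockwise

Near P at (-2.0, 2.6) the arrows circulate counterclockwise. The curl (z-component) there is about +4; positive curl means counterclockwise rotation.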